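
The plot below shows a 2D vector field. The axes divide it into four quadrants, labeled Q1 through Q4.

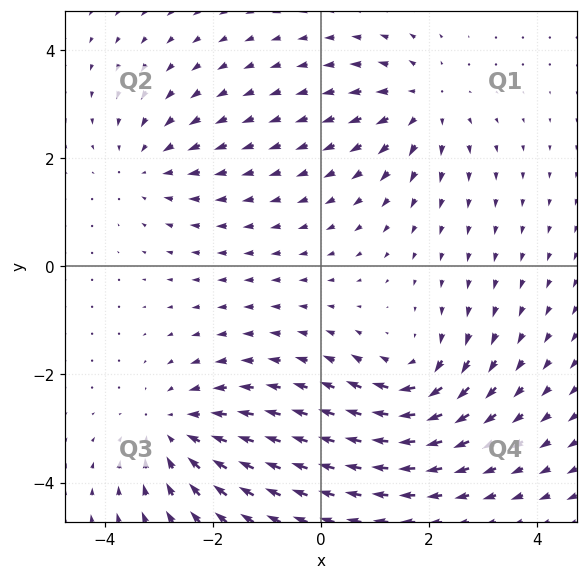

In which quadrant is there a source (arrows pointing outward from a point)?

Q1

The source sits at approximately (1.9, 3.0), which lies in quadrant Q1. The divergence there is about +4, positive as expected for a source.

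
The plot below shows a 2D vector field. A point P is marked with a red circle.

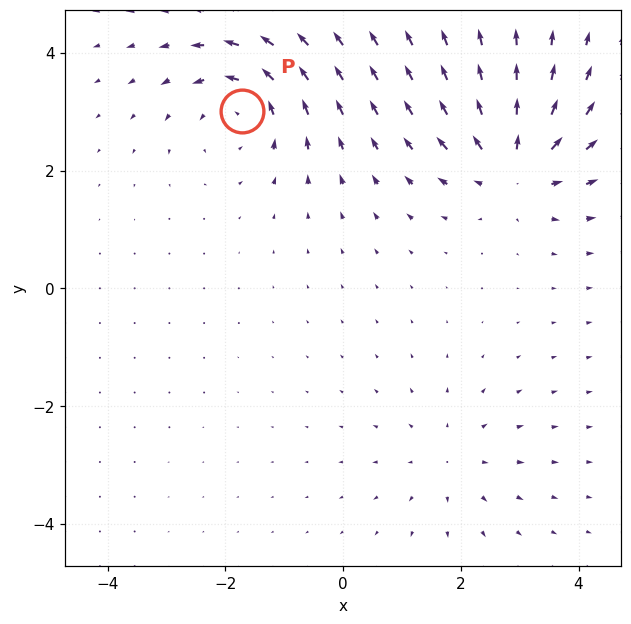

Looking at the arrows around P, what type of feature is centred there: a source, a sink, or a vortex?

At P (-1.7, 3.0) the arrows circulate counterclockwise. Divergence ≈0, curl about +5 — near-zero divergence with nonzero curl is a vortex.

vortex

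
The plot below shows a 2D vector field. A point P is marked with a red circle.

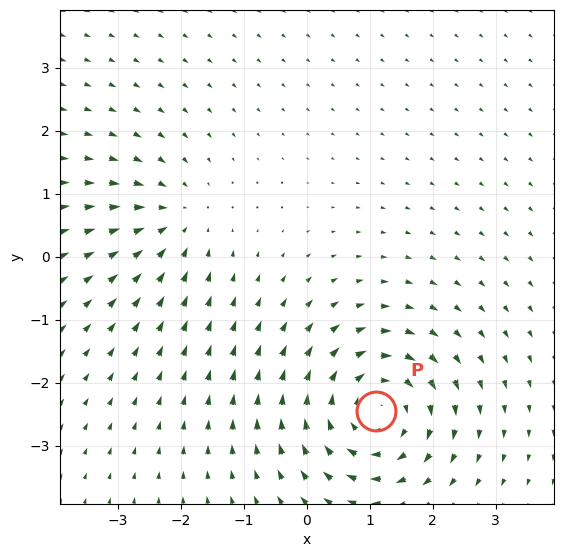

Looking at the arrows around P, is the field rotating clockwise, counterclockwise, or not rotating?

clockwise

Near P at (1.1, -2.4) the arrows circulate clockwise. The curl (z-component) there is about -5; negative curl means clockwise rotation.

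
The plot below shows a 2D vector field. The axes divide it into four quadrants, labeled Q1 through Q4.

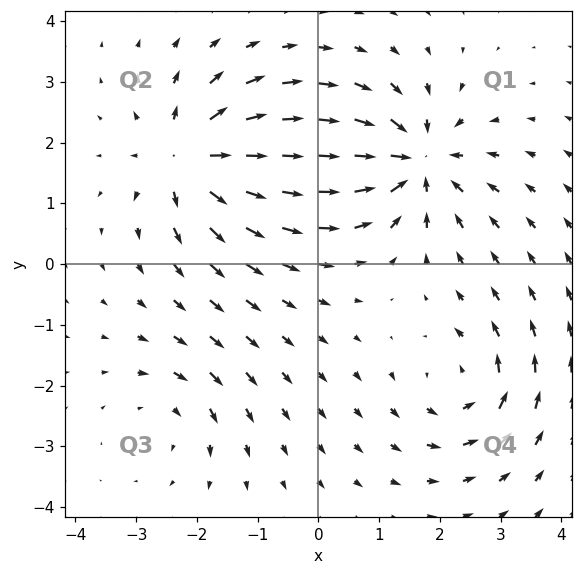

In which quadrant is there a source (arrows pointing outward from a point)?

Q2

The source sits at approximately (-2.1, 1.7), which lies in quadrant Q2. The divergence there is about +6, positive as expected for a source.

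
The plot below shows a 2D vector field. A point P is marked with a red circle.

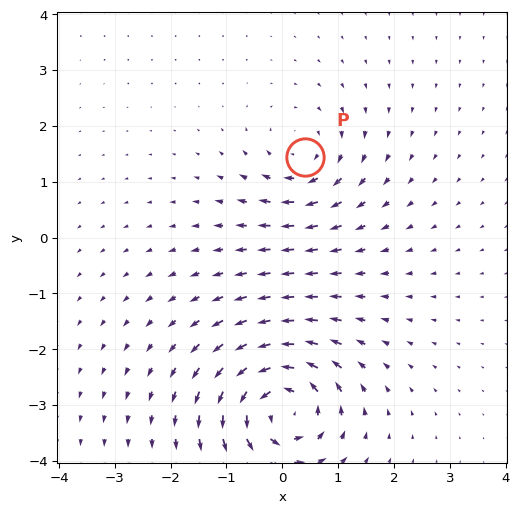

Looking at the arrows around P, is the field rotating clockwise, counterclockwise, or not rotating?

clockwise

Near P at (0.4, 1.4) the arrows circulate clockwise. The curl (z-component) there is about -3; negative curl means clockwise rotation.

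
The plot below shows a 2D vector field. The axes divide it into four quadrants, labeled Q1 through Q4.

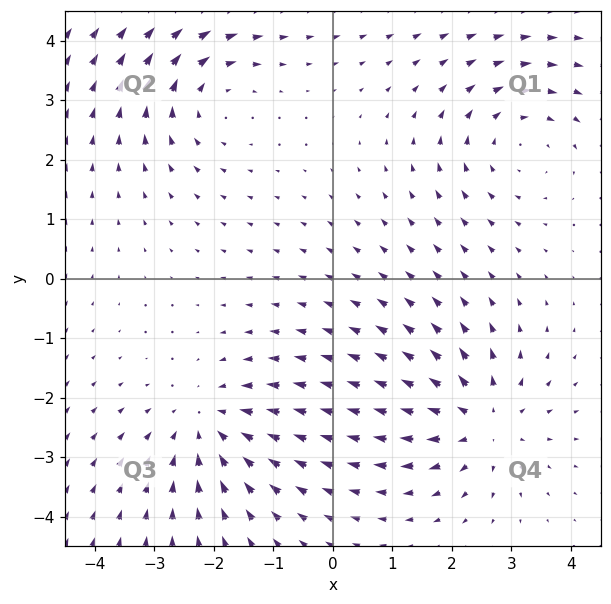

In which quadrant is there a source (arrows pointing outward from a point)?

The source sits at approximately (2.5, -2.4), which lies in quadrant Q4. The divergence there is about +4, positive as expected for a source.

Q4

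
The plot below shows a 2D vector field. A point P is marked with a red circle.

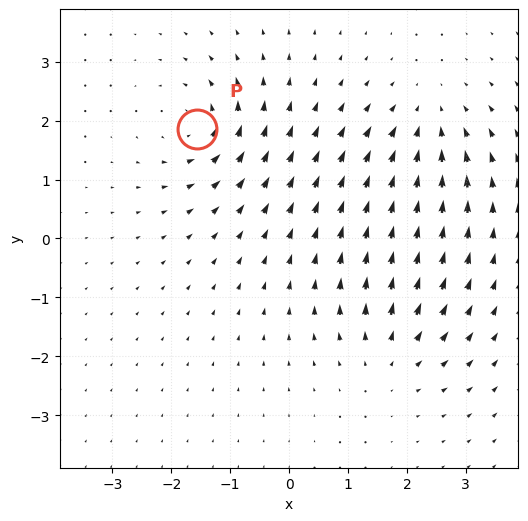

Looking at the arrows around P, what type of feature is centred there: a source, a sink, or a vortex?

vortex

At P (-1.6, 1.9) the arrows circulate counterclockwise. Divergence ≈0, curl about +5 — near-zero divergence with nonzero curl is a vortex.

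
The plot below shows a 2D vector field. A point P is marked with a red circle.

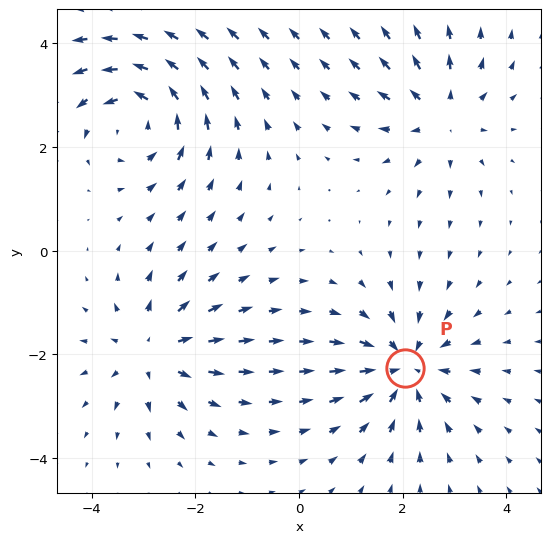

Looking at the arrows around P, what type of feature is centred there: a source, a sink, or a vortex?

sink

At P (2.0, -2.3) the arrows converge inward. Divergence about -5, curl ≈0 — negative divergence with near-zero curl is a sink.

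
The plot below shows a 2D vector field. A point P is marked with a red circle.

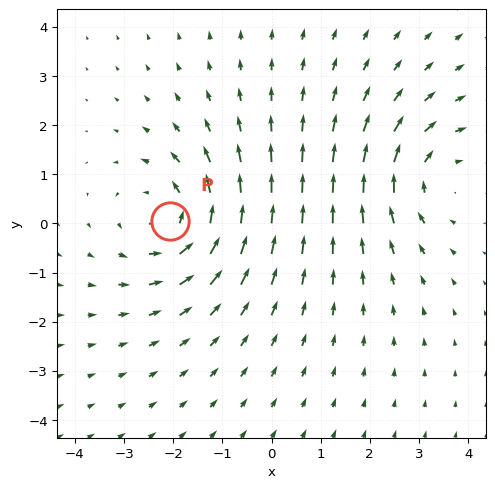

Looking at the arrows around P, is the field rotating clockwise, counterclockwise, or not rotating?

counterclockwise

Near P at (-2.1, 0.1) the arrows circulate counterclockwise. The curl (z-component) there is about +3; positive curl means counterclockwise rotation.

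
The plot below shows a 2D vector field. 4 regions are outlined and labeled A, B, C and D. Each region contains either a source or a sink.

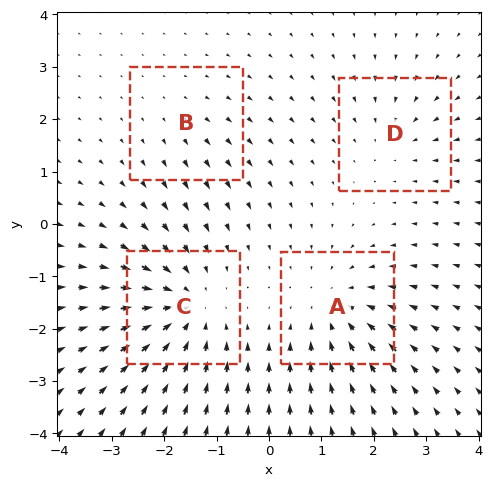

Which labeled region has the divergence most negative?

C

Divergence at each region's feature centre — A: about -4, B: about +2, C: about -6, D: about -3. Region C is most negative.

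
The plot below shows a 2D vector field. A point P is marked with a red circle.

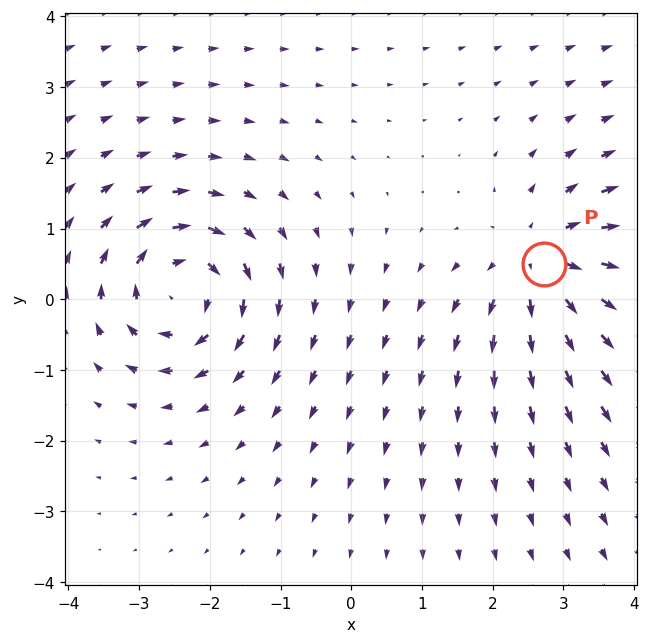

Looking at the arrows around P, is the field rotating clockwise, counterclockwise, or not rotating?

not rotating

Near P at (2.7, 0.5) the arrows show no circulation. The curl there is ≈0.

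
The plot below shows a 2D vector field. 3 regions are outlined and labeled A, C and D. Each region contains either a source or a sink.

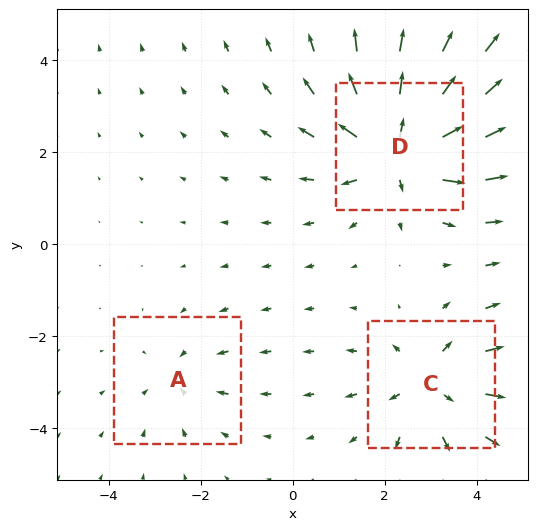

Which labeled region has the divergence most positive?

Divergence at each region's feature centre — A: about -2, C: about +4, D: about +6. Region D is most positive.

D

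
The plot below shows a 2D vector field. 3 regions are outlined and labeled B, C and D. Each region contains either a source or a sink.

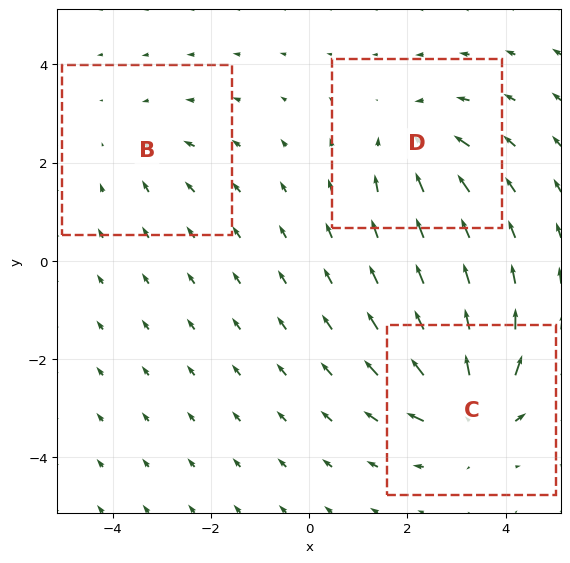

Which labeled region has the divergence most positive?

Divergence at each region's feature centre — B: about -2, C: about +6, D: about -4. Region C is most positive.

C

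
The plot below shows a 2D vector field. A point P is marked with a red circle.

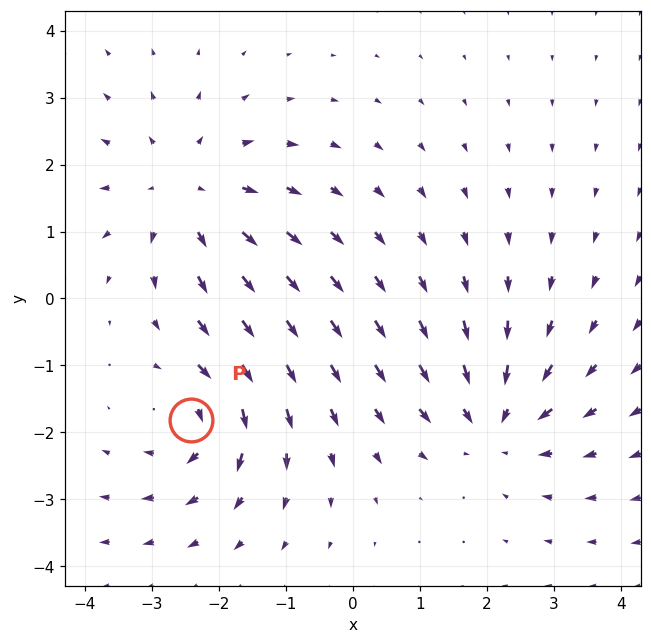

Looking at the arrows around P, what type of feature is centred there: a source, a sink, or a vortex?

vortex

At P (-2.4, -1.8) the arrows circulate clockwise. Divergence ≈0, curl about -5 — near-zero divergence with nonzero curl is a vortex.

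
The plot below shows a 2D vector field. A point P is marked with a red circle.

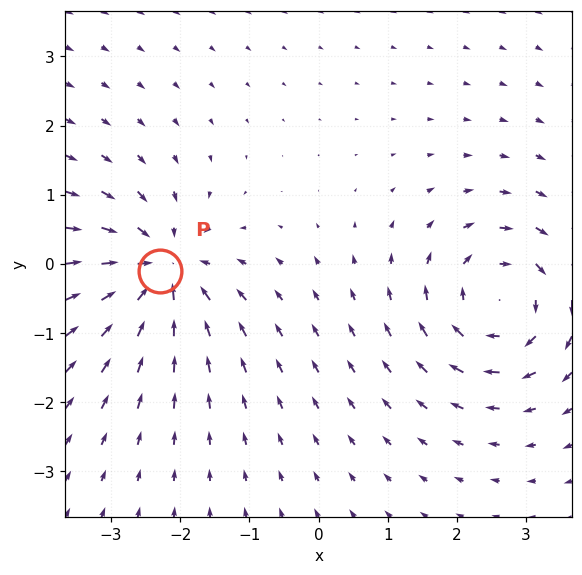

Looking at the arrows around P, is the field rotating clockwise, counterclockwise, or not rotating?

not rotating

Near P at (-2.3, -0.1) the arrows show no circulation. The curl there is ≈0.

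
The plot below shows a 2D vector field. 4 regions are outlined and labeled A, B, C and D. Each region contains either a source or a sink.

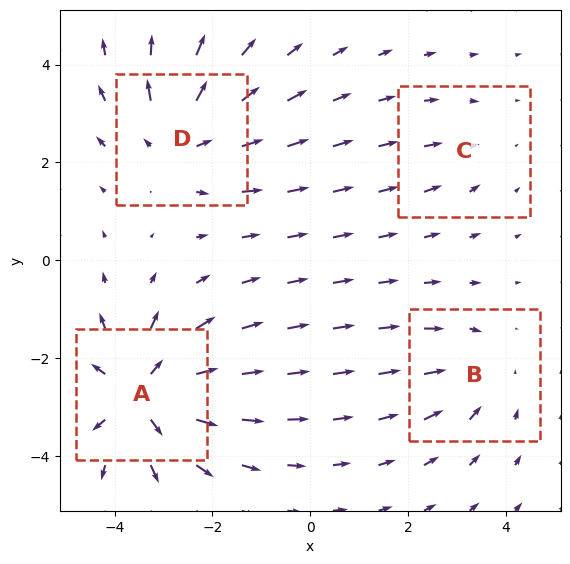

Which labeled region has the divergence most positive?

Divergence at each region's feature centre — A: about +7, B: about -3, C: about -2, D: about +5. Region A is most positive.

A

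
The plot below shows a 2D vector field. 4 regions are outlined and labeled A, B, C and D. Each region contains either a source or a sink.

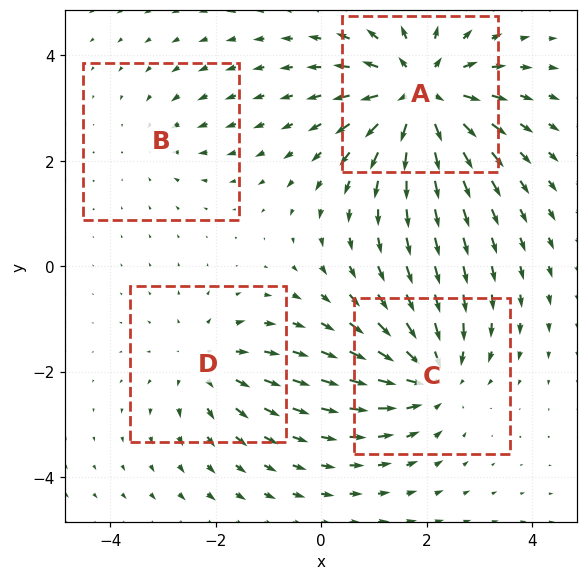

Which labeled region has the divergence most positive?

Divergence at each region's feature centre — A: about +7, B: about -2, C: about -5, D: about +3. Region A is most positive.

A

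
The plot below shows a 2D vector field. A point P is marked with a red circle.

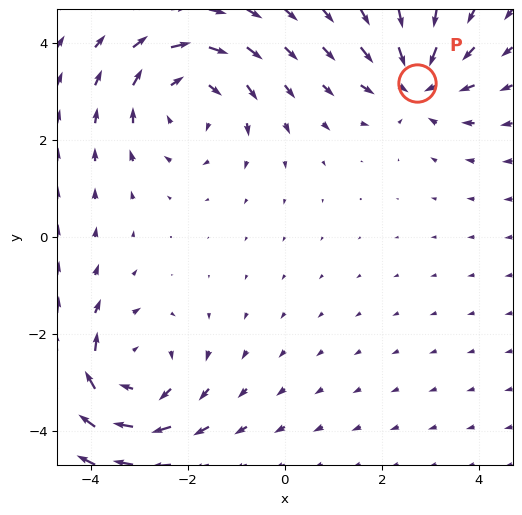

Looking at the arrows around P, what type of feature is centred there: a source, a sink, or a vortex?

sink

At P (2.7, 3.2) the arrows converge inward. Divergence about -4, curl ≈0 — negative divergence with near-zero curl is a sink.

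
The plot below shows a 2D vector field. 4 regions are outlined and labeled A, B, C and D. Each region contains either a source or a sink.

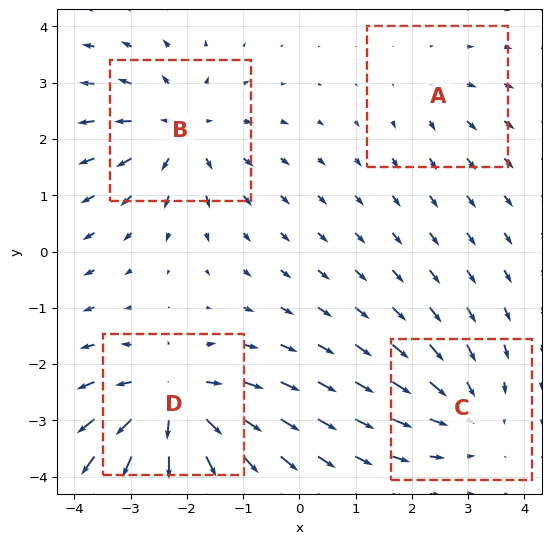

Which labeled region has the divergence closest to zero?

A

Divergence at each region's feature centre — A: about +2, B: about +5, C: about -4, D: about +7. Region A is closest to zero.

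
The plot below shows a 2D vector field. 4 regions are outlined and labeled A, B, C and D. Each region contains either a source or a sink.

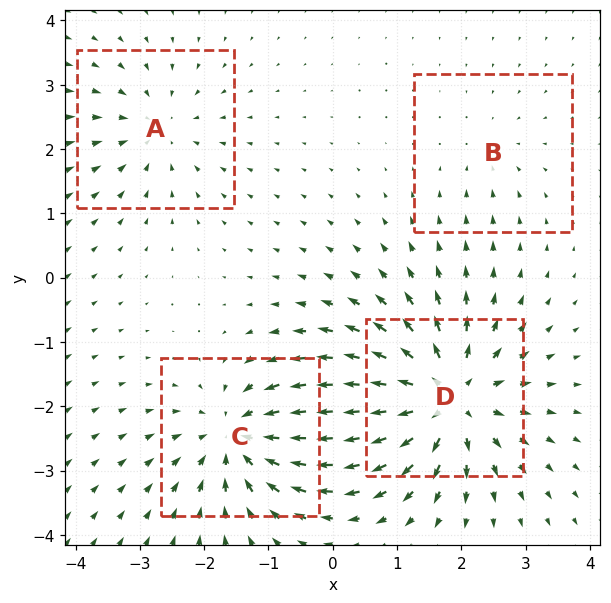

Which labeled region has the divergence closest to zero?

B

Divergence at each region's feature centre — A: about -4, B: about -2, C: about -6, D: about +8. Region B is closest to zero.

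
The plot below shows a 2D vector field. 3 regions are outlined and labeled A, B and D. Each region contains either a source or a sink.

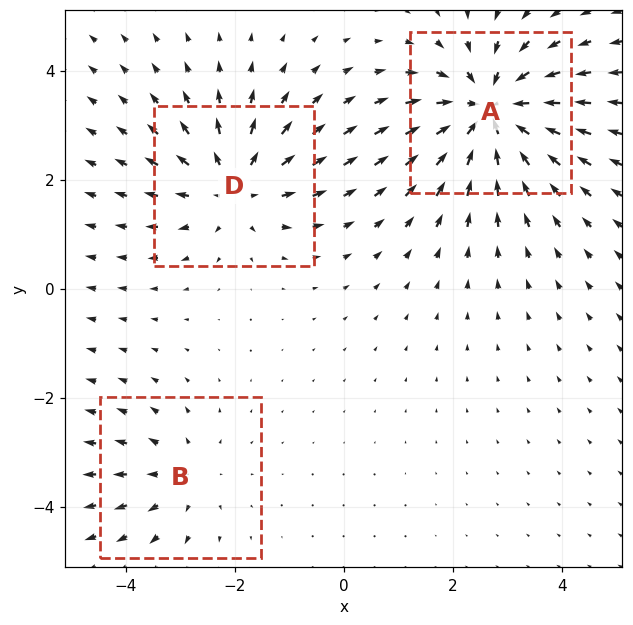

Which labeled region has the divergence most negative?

Divergence at each region's feature centre — A: about -5, B: about +2, D: about +3. Region A is most negative.

A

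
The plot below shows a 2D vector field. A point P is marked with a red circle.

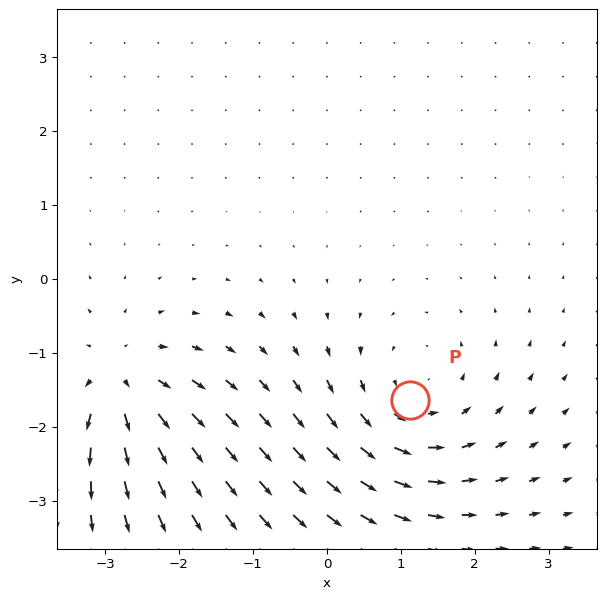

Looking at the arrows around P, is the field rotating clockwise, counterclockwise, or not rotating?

counterclockwise

Near P at (1.1, -1.6) the arrows circulate counterclockwise. The curl (z-component) there is about +4; positive curl means counterclockwise rotation.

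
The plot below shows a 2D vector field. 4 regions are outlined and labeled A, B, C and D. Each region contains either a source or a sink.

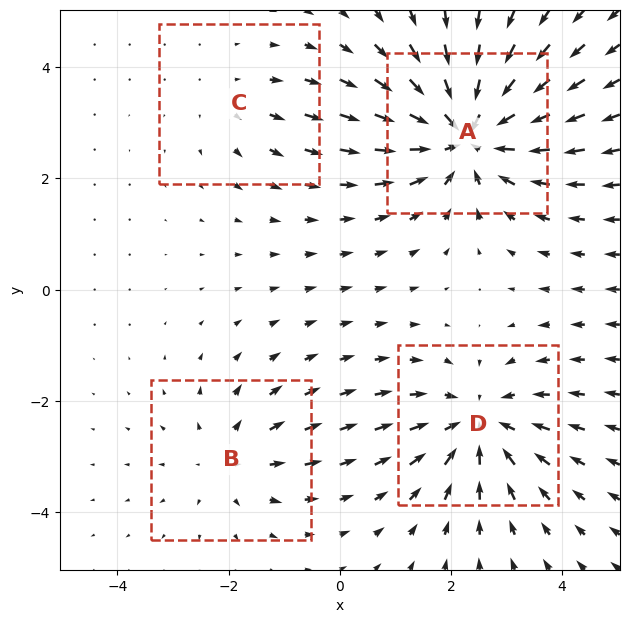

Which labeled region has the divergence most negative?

Divergence at each region's feature centre — A: about -6, B: about +3, C: about +2, D: about -4. Region A is most negative.

A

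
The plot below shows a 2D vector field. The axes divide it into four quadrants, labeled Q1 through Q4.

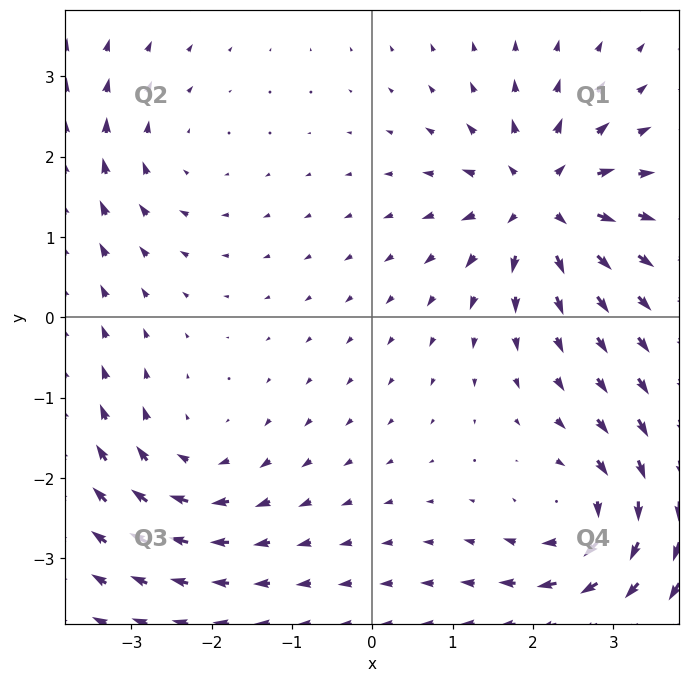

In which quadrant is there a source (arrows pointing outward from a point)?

Q1

The source sits at approximately (2.1, 1.5), which lies in quadrant Q1. The divergence there is about +7, positive as expected for a source.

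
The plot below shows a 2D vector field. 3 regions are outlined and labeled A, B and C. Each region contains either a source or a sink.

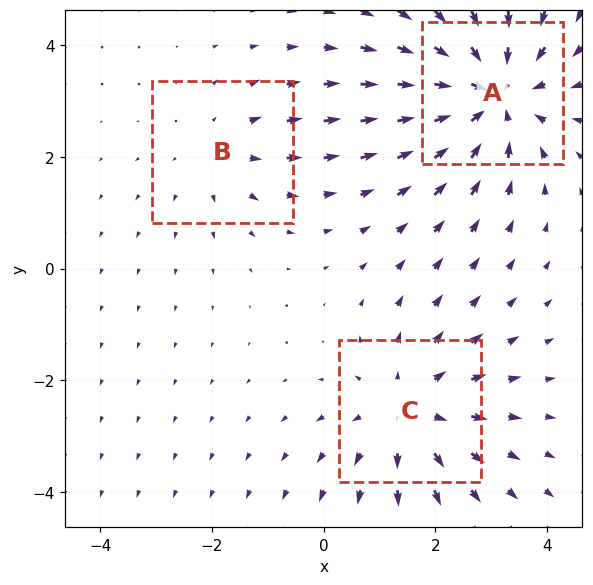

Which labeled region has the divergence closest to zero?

Divergence at each region's feature centre — A: about -4, B: about +2, C: about +3. Region B is closest to zero.

B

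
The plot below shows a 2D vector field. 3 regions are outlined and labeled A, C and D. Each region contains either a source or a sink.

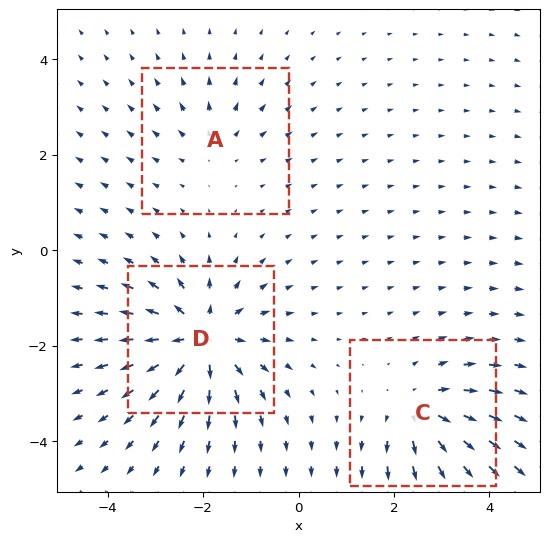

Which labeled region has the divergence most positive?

D

Divergence at each region's feature centre — A: about +2, C: about +4, D: about +6. Region D is most positive.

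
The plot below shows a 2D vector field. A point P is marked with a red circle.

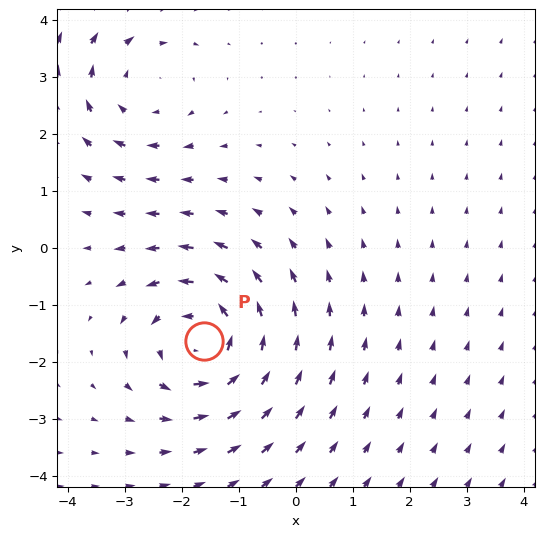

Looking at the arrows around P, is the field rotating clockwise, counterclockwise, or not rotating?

counterclockwise

Near P at (-1.6, -1.6) the arrows circulate counterclockwise. The curl (z-component) there is about +5; positive curl means counterclockwise rotation.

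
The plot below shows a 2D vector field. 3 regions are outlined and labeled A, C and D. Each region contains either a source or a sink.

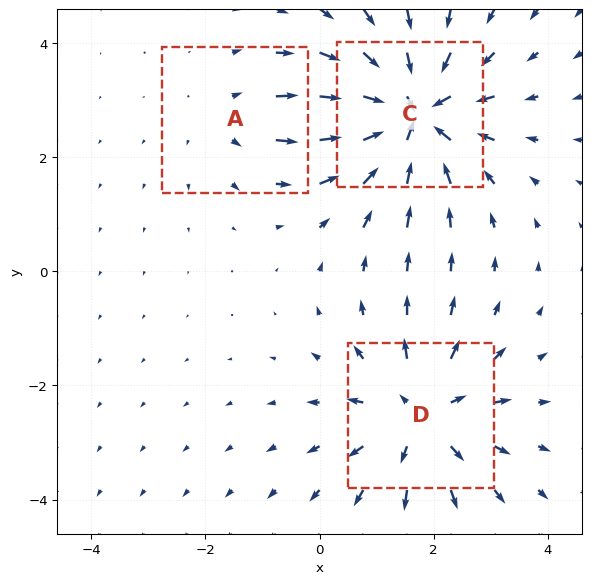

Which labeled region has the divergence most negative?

Divergence at each region's feature centre — A: about +2, C: about -4, D: about +3. Region C is most negative.

C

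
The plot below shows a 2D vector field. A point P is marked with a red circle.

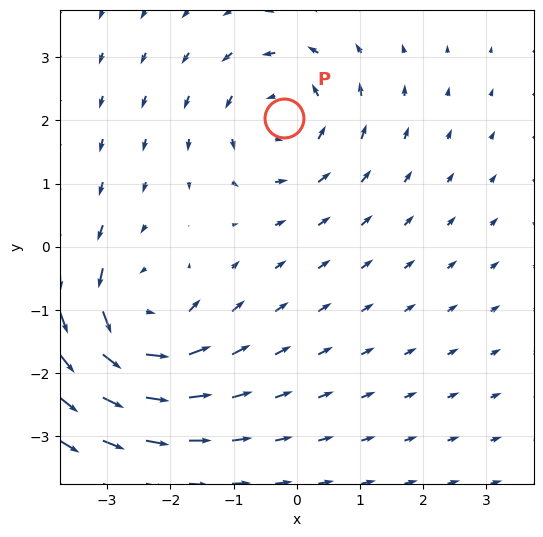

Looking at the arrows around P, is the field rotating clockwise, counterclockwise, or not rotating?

Near P at (-0.2, 2.0) the arrows circulate counterclockwise. The curl (z-component) there is about +4; positive curl means counterclockwise rotation.

counterclockwise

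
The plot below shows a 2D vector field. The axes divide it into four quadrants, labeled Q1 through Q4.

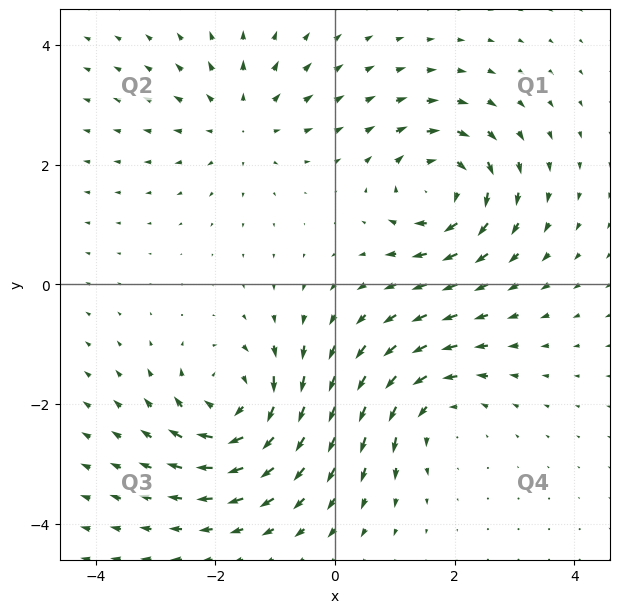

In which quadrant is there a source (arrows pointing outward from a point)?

Q2

The source sits at approximately (-1.6, 2.7), which lies in quadrant Q2. The divergence there is about +3, positive as expected for a source.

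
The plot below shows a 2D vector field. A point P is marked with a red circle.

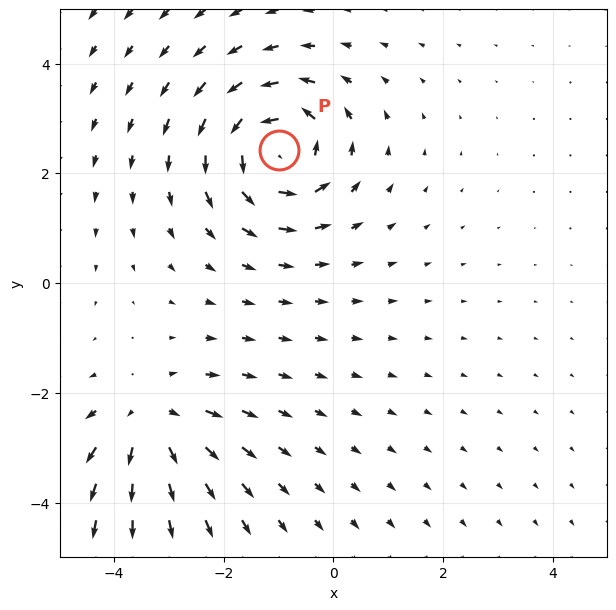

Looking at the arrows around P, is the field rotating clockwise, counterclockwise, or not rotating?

counterclockwise

Near P at (-1.0, 2.4) the arrows circulate counterclockwise. The curl (z-component) there is about +6; positive curl means counterclockwise rotation.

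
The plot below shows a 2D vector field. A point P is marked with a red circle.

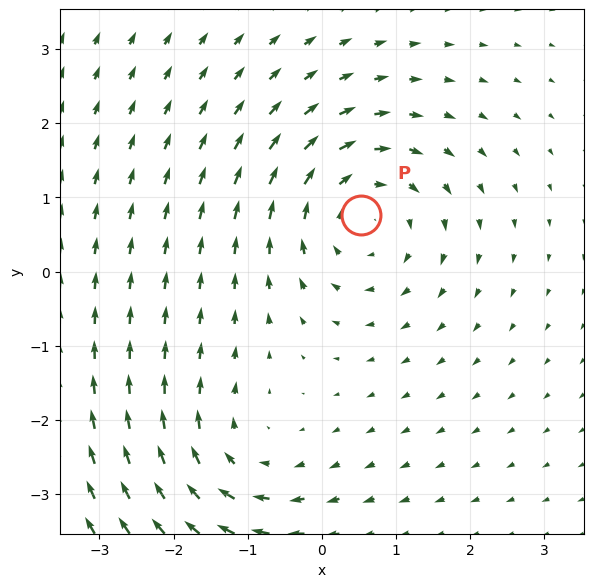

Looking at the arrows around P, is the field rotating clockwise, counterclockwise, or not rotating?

clockwise

Near P at (0.5, 0.8) the arrows circulate clockwise. The curl (z-component) there is about -5; negative curl means clockwise rotation.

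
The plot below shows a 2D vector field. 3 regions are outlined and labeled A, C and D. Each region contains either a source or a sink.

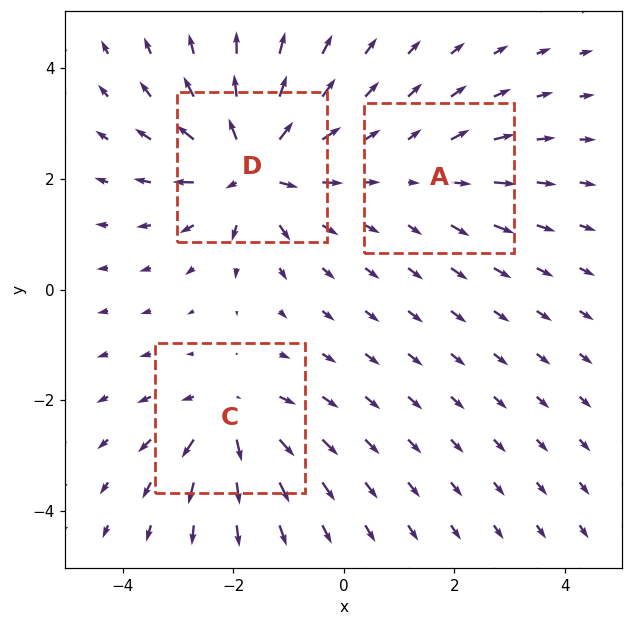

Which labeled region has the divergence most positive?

D

Divergence at each region's feature centre — A: about +2, C: about +4, D: about +6. Region D is most positive.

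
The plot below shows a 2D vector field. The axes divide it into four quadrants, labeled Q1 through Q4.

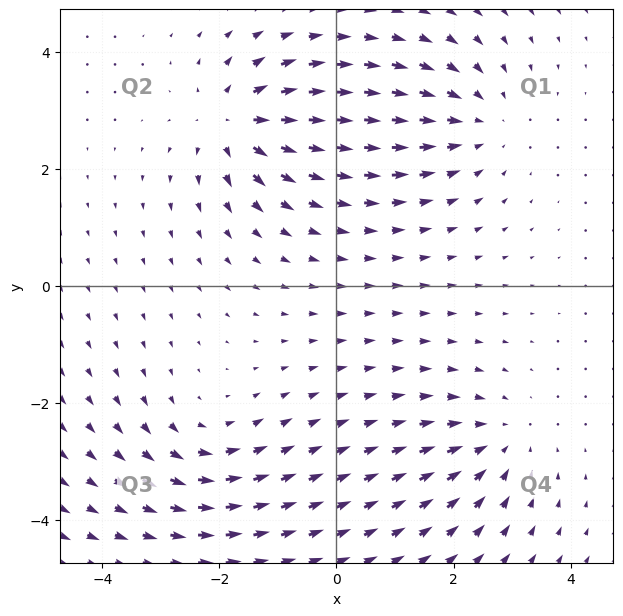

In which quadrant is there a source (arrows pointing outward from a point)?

Q2

The source sits at approximately (-1.7, 2.8), which lies in quadrant Q2. The divergence there is about +6, positive as expected for a source.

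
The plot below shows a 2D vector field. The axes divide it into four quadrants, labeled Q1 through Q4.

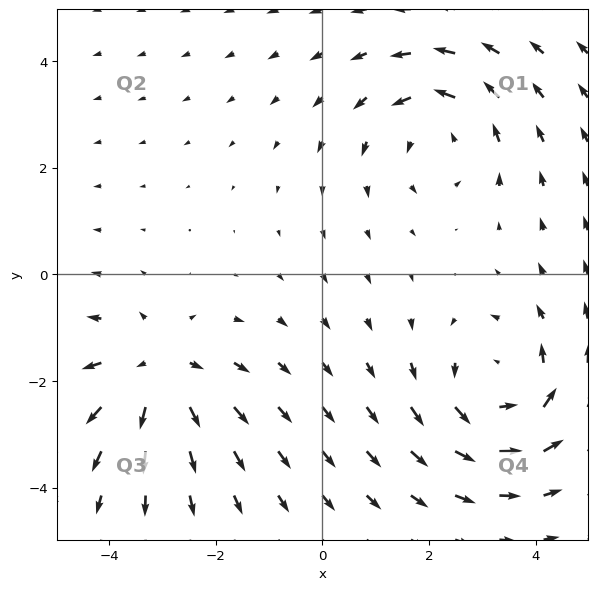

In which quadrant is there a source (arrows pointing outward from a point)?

The source sits at approximately (-3.1, -1.8), which lies in quadrant Q3. The divergence there is about +4, positive as expected for a source.

Q3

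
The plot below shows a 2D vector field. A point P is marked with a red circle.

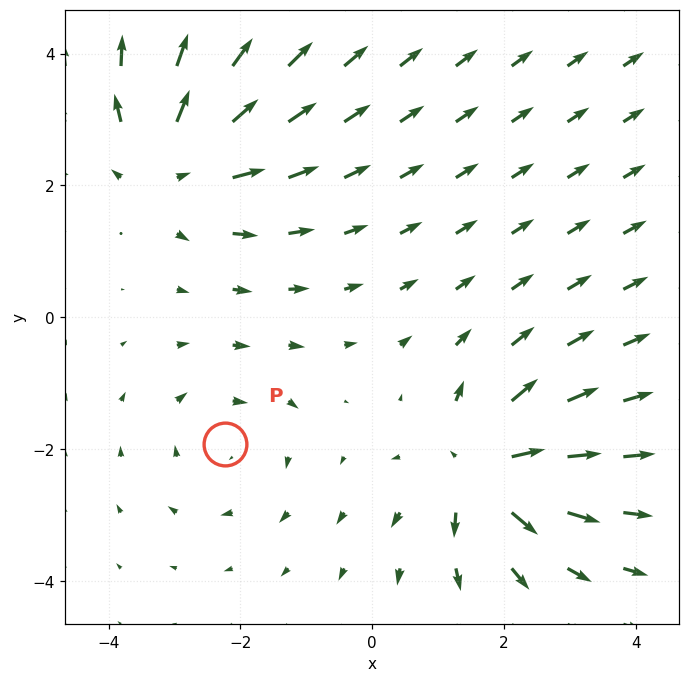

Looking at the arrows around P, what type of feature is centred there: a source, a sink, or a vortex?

At P (-2.2, -1.9) the arrows circulate clockwise. Divergence ≈0, curl about -3 — near-zero divergence with nonzero curl is a vortex.

vortex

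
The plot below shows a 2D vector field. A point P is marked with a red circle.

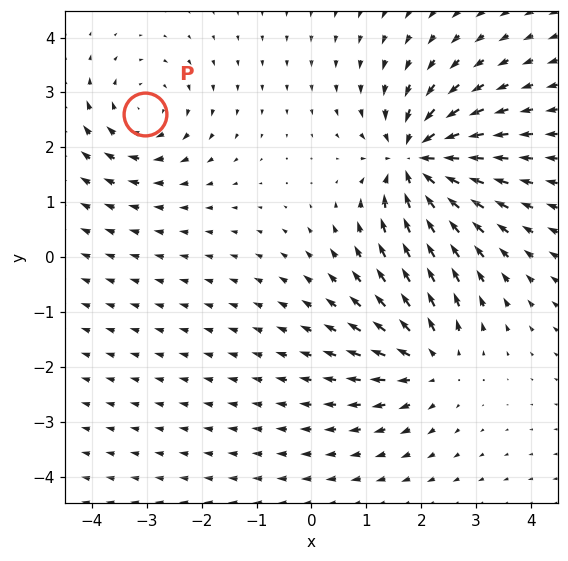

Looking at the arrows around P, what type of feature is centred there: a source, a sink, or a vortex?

vortex

At P (-3.0, 2.6) the arrows circulate clockwise. Divergence ≈0, curl about -3 — near-zero divergence with nonzero curl is a vortex.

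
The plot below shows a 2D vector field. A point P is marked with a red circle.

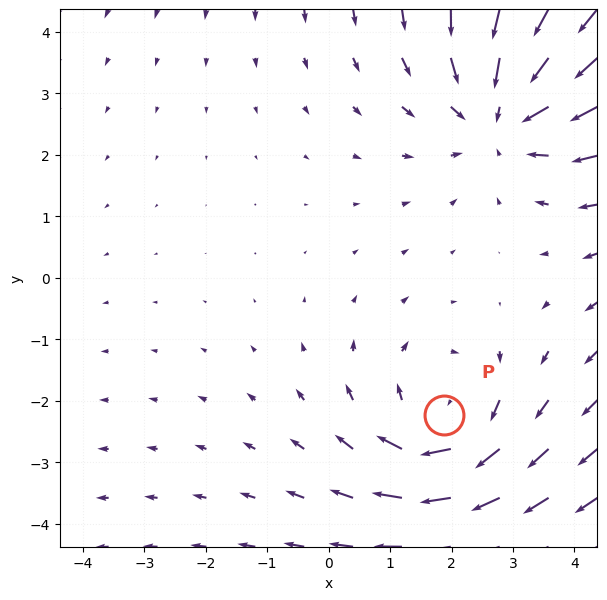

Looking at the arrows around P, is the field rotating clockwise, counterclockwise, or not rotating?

clockwise

Near P at (1.9, -2.2) the arrows circulate clockwise. The curl (z-component) there is about -3; negative curl means clockwise rotation.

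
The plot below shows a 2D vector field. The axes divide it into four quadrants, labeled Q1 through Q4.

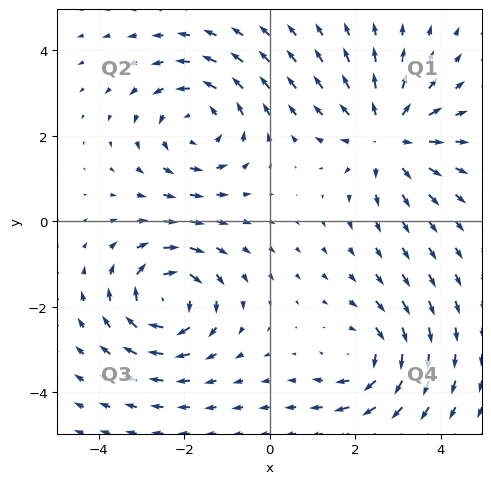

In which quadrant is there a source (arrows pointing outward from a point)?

Q1

The source sits at approximately (2.7, 2.0), which lies in quadrant Q1. The divergence there is about +4, positive as expected for a source.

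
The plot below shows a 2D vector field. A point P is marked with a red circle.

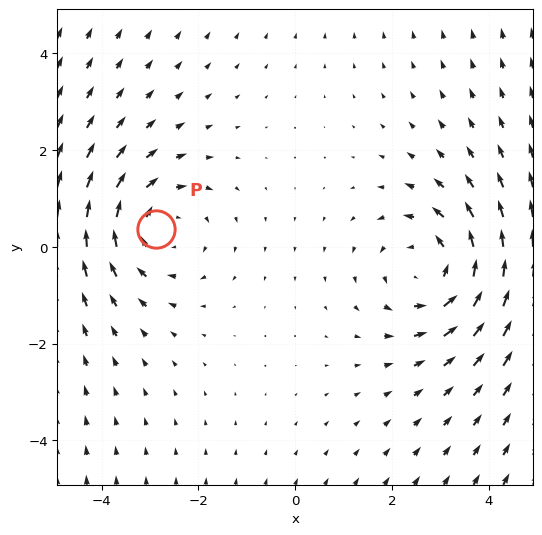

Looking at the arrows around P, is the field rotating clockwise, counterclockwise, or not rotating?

clockwise

Near P at (-2.9, 0.4) the arrows circulate clockwise. The curl (z-component) there is about -2; negative curl means clockwise rotation.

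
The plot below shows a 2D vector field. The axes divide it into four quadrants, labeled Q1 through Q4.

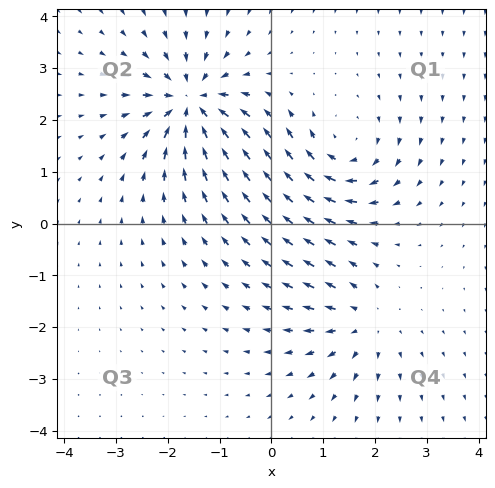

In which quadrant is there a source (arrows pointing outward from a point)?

Q4

The source sits at approximately (1.8, -1.9), which lies in quadrant Q4. The divergence there is about +3, positive as expected for a source.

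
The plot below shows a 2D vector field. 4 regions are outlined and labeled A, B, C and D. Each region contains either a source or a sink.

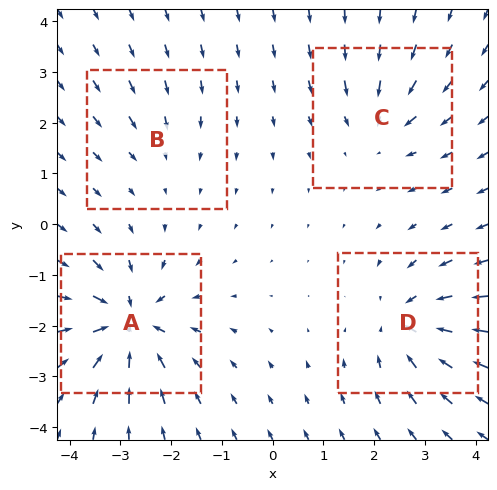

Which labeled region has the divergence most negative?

A

Divergence at each region's feature centre — A: about -8, B: about -2, C: about -4, D: about -5. Region A is most negative.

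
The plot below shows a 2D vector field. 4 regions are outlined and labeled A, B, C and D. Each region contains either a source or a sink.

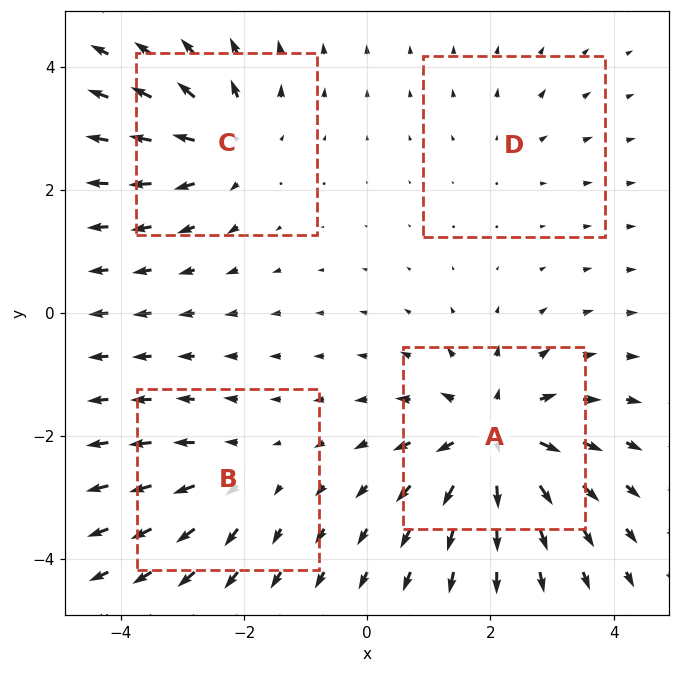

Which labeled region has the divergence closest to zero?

Divergence at each region's feature centre — A: about +8, B: about +4, C: about +5, D: about +2. Region D is closest to zero.

D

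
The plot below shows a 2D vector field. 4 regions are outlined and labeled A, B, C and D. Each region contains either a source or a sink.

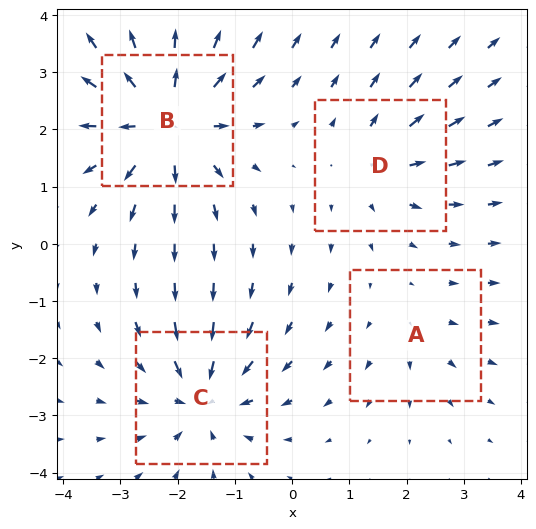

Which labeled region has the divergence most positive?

Divergence at each region's feature centre — A: about +2, B: about +7, C: about -5, D: about +4. Region B is most positive.

B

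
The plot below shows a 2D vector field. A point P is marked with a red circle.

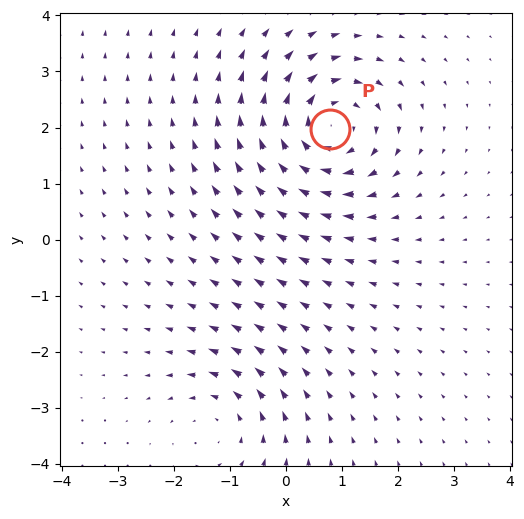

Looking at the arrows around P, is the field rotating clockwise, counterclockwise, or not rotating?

Near P at (0.8, 2.0) the arrows circulate clockwise. The curl (z-component) there is about -5; negative curl means clockwise rotation.

clockwise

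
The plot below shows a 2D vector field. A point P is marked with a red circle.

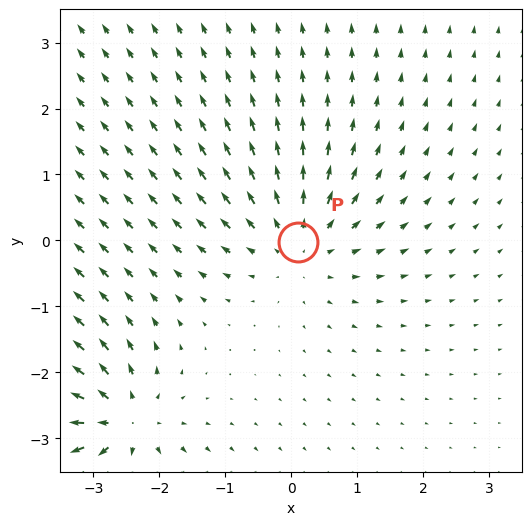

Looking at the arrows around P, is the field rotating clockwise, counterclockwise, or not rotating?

not rotating

Near P at (0.1, -0.0) the arrows show no circulation. The curl there is ≈0.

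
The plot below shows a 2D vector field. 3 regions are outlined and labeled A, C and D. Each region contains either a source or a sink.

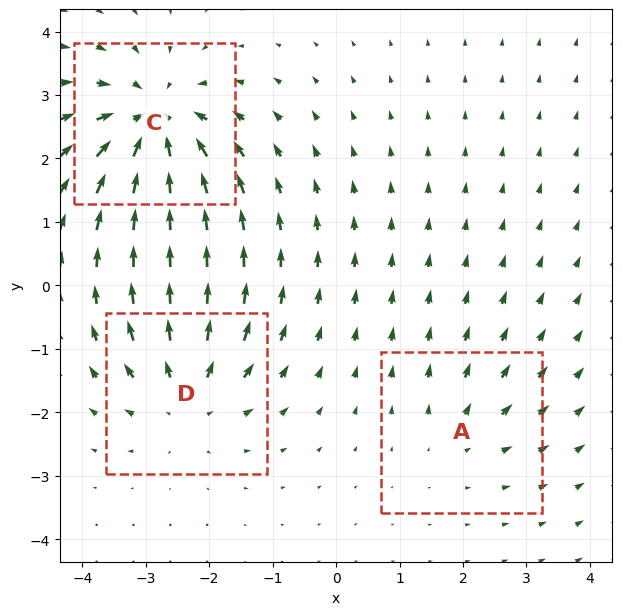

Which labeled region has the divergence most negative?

Divergence at each region's feature centre — A: about +2, C: about -5, D: about +4. Region C is most negative.

C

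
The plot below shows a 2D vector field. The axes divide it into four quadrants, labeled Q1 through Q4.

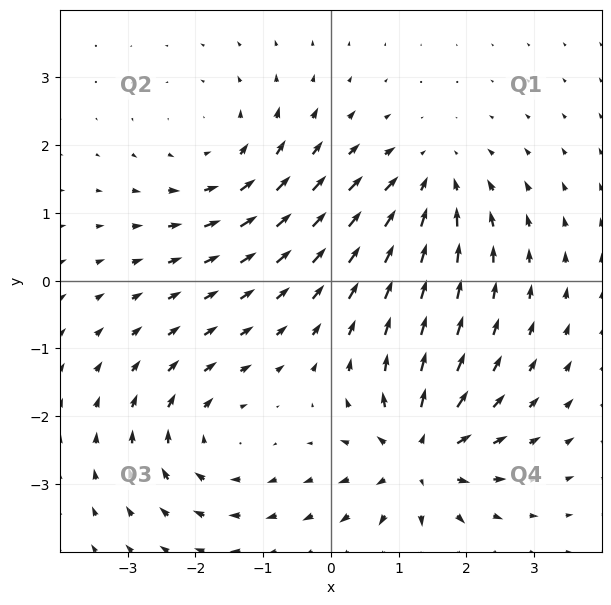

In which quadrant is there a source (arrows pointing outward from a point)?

The source sits at approximately (1.3, -2.6), which lies in quadrant Q4. The divergence there is about +7, positive as expected for a source.

Q4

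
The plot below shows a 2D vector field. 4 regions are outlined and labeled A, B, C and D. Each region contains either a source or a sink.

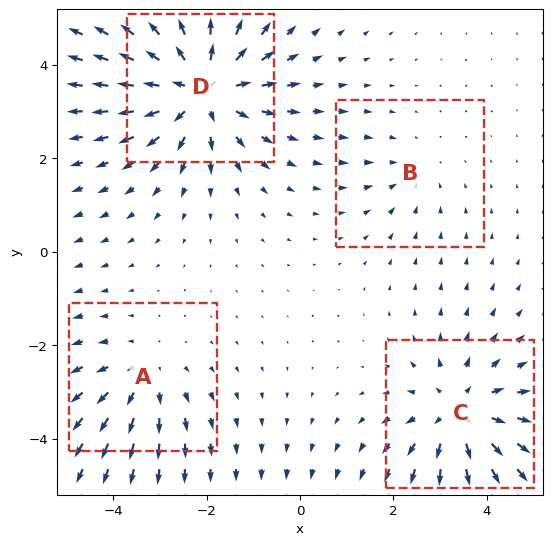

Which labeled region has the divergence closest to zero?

B

Divergence at each region's feature centre — A: about +3, B: about -2, C: about +4, D: about +6. Region B is closest to zero.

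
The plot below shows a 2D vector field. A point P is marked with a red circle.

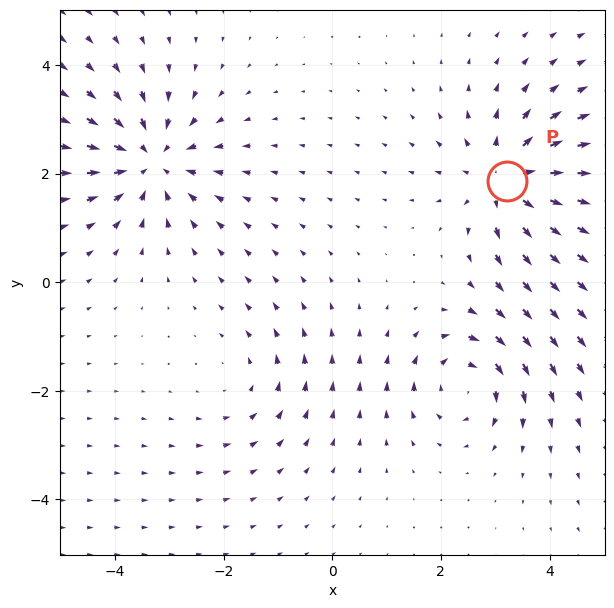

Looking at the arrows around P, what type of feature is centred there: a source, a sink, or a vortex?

At P (3.2, 1.9) the arrows spread outward. Divergence about +5, curl ≈0 — positive divergence with near-zero curl is a source.

source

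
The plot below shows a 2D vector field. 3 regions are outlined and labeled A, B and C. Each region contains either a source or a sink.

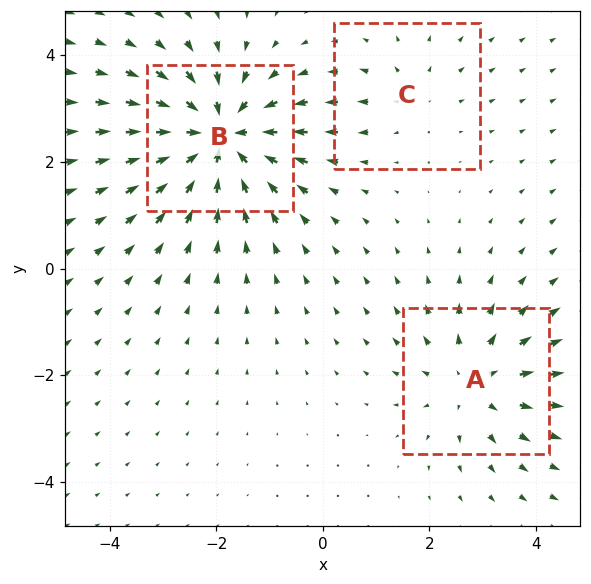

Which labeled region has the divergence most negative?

B

Divergence at each region's feature centre — A: about +3, B: about -5, C: about +2. Region B is most negative.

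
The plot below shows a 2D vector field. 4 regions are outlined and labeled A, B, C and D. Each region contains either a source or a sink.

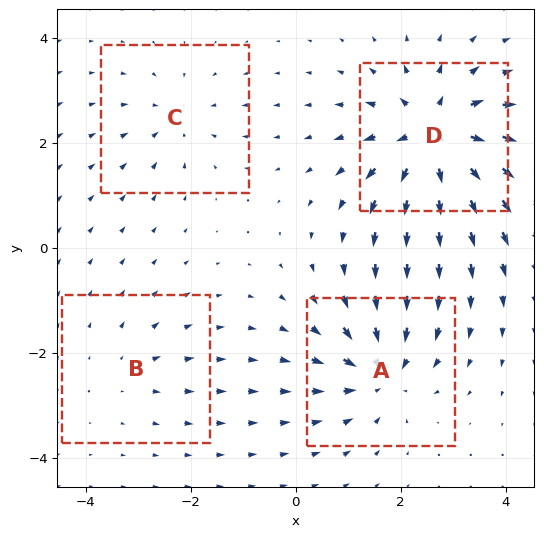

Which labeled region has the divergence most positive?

D

Divergence at each region's feature centre — A: about -6, B: about +2, C: about -4, D: about +8. Region D is most positive.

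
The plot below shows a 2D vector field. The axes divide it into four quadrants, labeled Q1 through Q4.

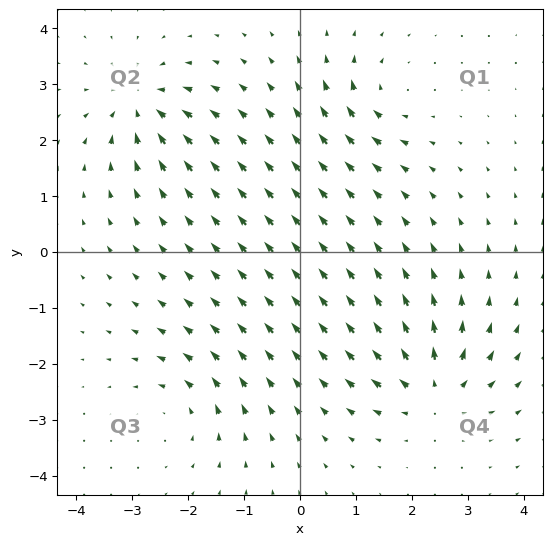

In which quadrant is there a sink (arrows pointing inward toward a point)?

Q2

The sink sits at approximately (-2.9, 2.6), which lies in quadrant Q2. The divergence there is about -7, negative as expected for a sink.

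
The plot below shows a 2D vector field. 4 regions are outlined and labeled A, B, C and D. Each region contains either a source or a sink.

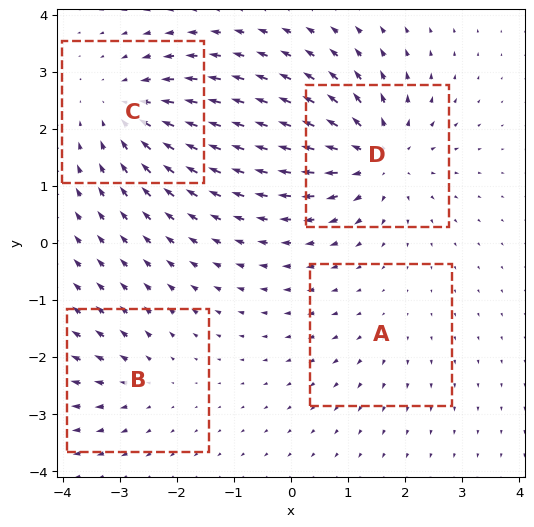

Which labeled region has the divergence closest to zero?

A

Divergence at each region's feature centre — A: about +2, B: about +3, C: about -5, D: about +7. Region A is closest to zero.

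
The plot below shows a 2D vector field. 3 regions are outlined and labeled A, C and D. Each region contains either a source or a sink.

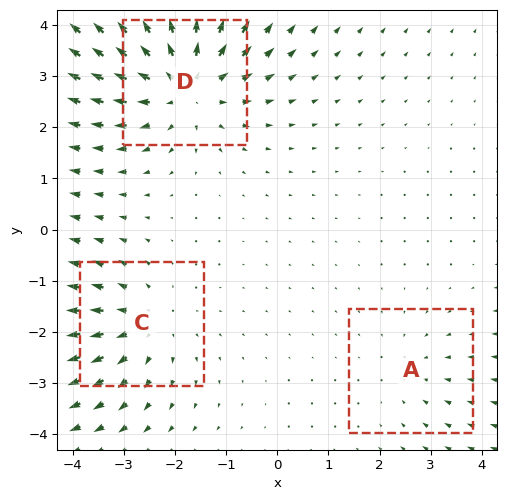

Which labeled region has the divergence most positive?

D

Divergence at each region's feature centre — A: about -2, C: about +3, D: about +5. Region D is most positive.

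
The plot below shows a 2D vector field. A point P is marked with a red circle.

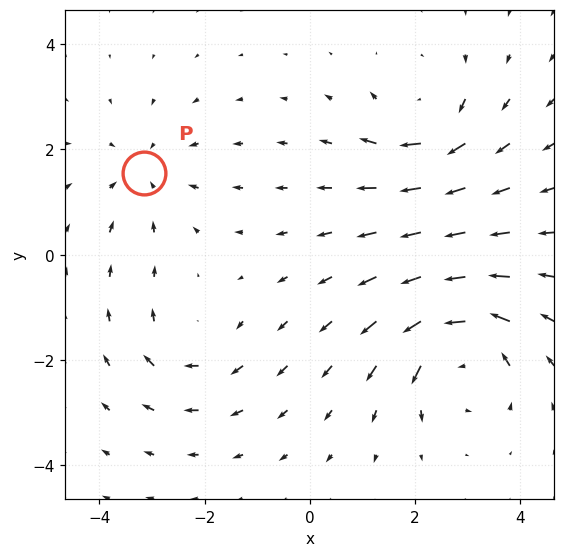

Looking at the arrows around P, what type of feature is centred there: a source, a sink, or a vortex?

At P (-3.2, 1.5) the arrows converge inward. Divergence about -3, curl ≈0 — negative divergence with near-zero curl is a sink.

sink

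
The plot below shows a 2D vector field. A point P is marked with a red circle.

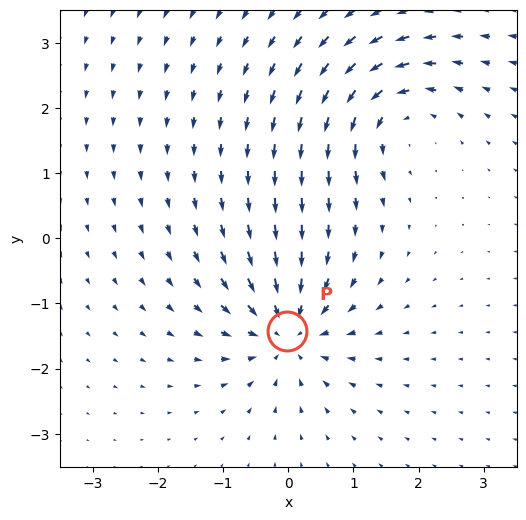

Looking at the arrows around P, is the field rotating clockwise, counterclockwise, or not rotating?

Near P at (-0.0, -1.4) the arrows show no circulation. The curl there is ≈0.

not rotating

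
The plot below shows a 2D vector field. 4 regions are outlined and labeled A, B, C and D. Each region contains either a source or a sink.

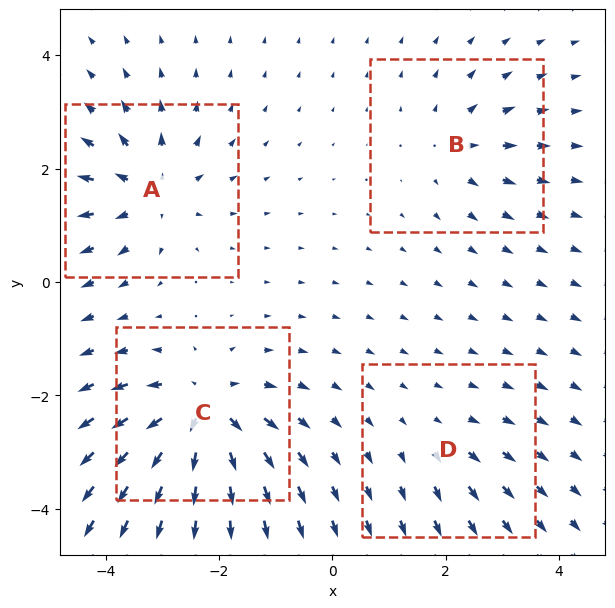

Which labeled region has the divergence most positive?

Divergence at each region's feature centre — A: about +6, B: about +4, C: about +8, D: about +2. Region C is most positive.

C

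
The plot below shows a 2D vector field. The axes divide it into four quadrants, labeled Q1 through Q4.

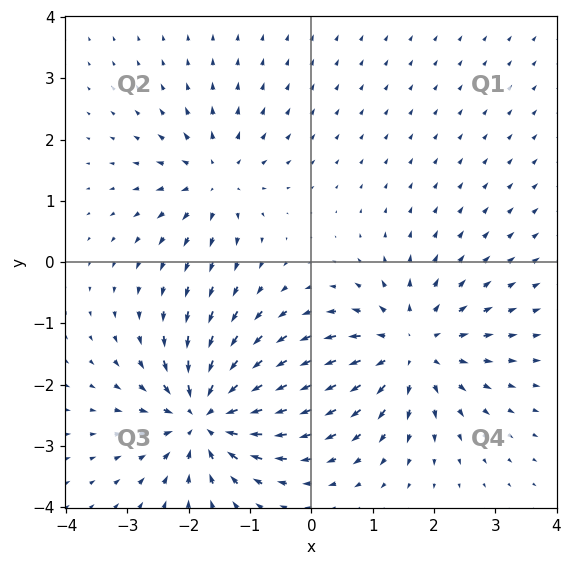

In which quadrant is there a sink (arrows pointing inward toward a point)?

Q3

The sink sits at approximately (-1.7, -2.5), which lies in quadrant Q3. The divergence there is about -6, negative as expected for a sink.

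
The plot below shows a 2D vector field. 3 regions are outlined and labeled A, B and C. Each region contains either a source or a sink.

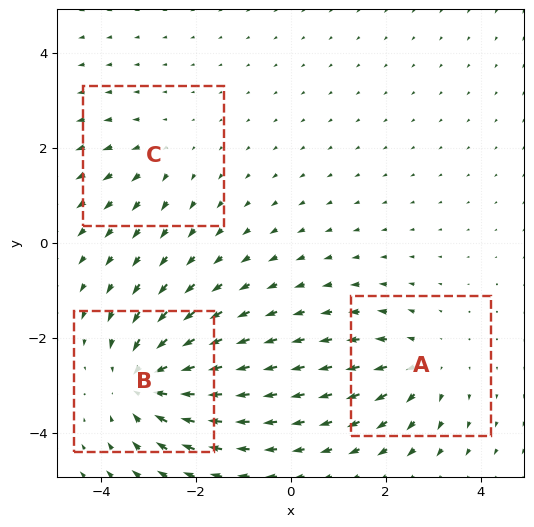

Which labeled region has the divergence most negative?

B

Divergence at each region's feature centre — A: about +3, B: about -5, C: about +2. Region B is most negative.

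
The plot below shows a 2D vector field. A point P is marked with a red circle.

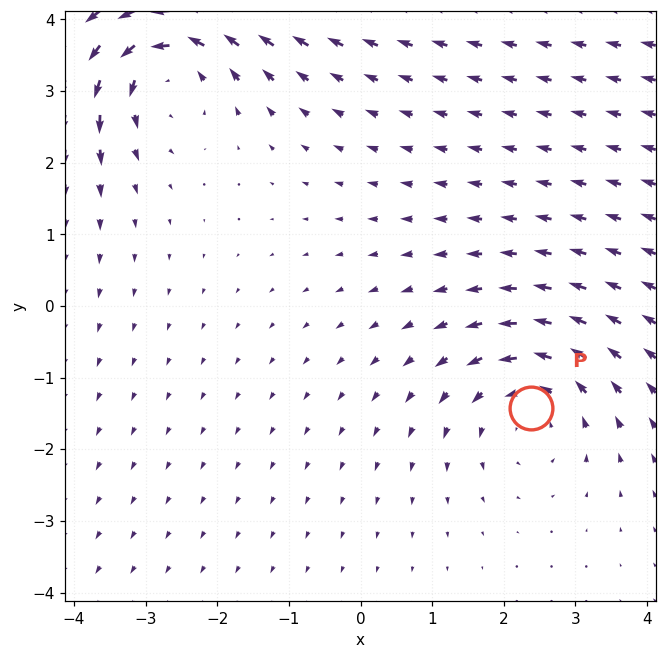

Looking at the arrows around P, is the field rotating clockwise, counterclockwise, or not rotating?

counterclockwise

Near P at (2.4, -1.4) the arrows circulate counterclockwise. The curl (z-component) there is about +3; positive curl means counterclockwise rotation.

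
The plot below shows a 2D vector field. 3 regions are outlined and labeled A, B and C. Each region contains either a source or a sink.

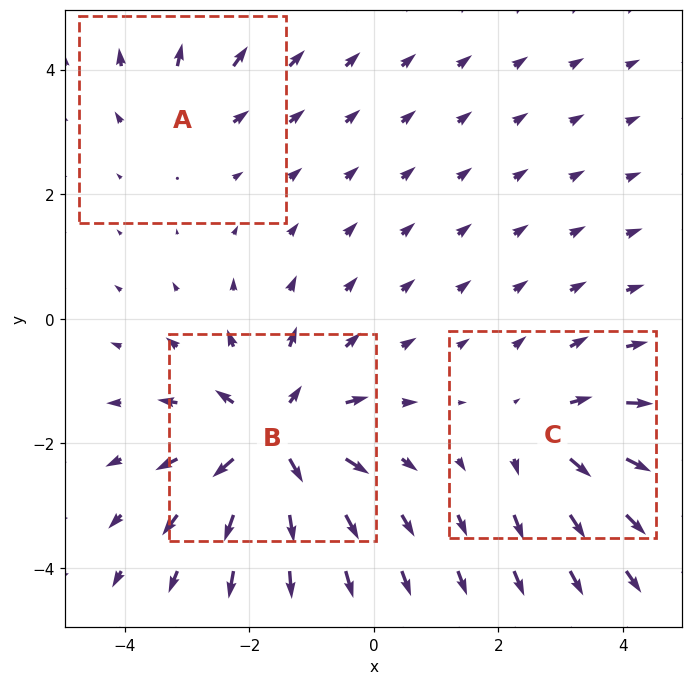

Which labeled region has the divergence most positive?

Divergence at each region's feature centre — A: about +2, B: about +6, C: about +3. Region B is most positive.

B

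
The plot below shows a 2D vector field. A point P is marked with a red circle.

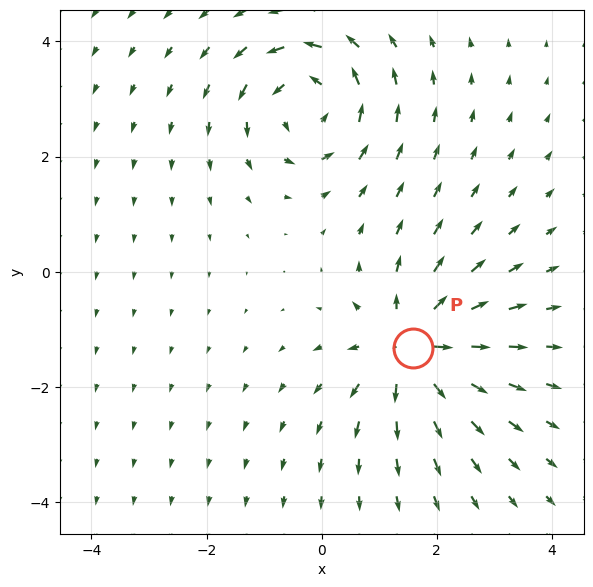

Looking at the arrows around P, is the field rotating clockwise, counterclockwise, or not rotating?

not rotating

Near P at (1.6, -1.3) the arrows show no circulation. The curl there is ≈0.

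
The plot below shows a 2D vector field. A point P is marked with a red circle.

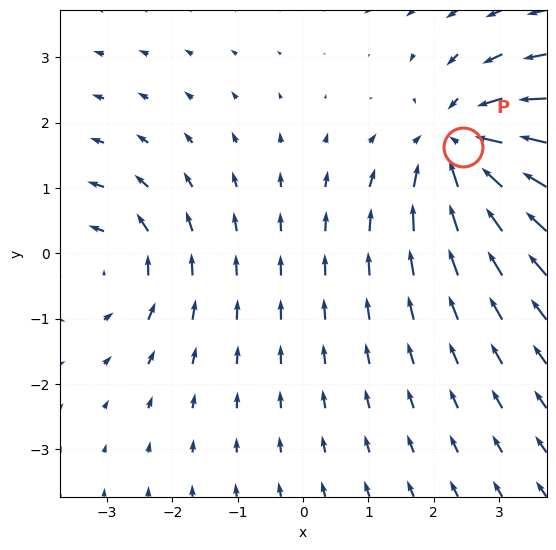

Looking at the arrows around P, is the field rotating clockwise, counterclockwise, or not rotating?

Near P at (2.4, 1.6) the arrows show no circulation. The curl there is ≈0.

not rotating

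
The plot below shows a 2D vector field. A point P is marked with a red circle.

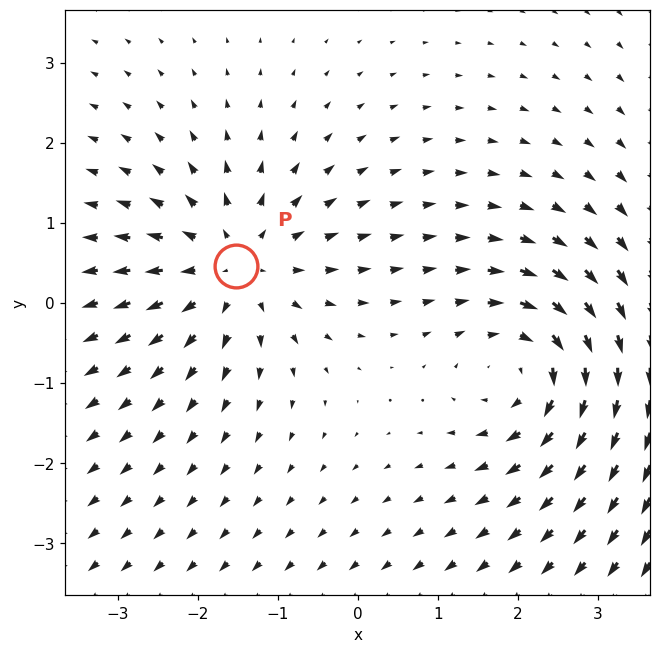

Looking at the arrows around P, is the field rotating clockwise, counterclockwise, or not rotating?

not rotating

Near P at (-1.5, 0.5) the arrows show no circulation. The curl there is ≈0.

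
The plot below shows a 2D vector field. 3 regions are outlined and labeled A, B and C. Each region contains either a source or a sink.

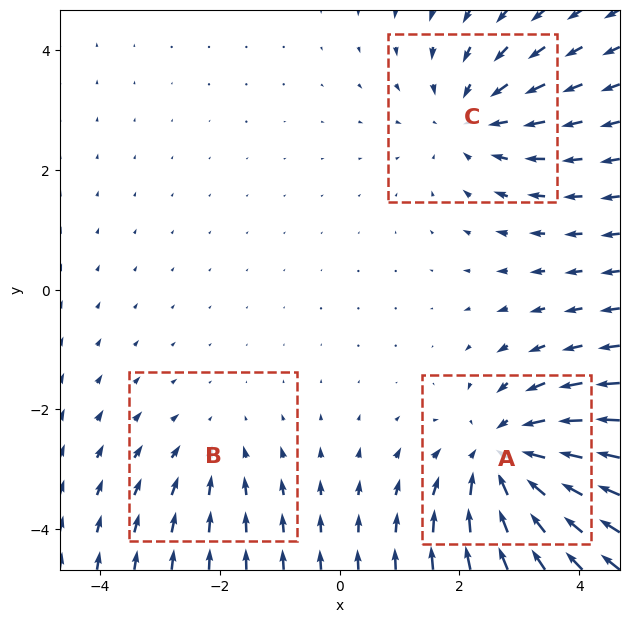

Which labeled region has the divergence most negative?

Divergence at each region's feature centre — A: about -4, B: about -2, C: about -3. Region A is most negative.

A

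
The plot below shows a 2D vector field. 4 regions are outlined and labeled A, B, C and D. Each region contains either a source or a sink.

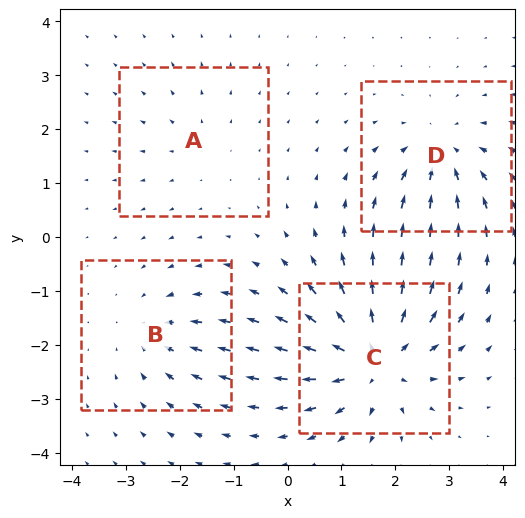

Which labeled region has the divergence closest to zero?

Divergence at each region's feature centre — A: about +2, B: about -4, C: about +8, D: about -5. Region A is closest to zero.

A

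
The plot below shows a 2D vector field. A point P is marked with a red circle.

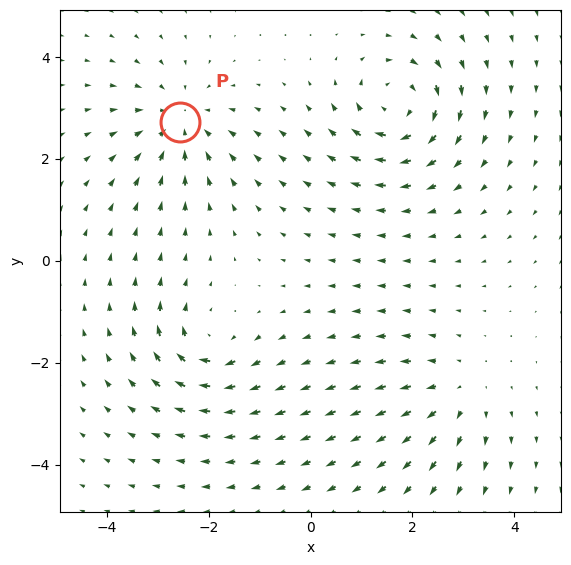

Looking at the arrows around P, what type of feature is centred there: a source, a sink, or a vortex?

At P (-2.6, 2.7) the arrows converge inward. Divergence about -4, curl ≈0 — negative divergence with near-zero curl is a sink.

sink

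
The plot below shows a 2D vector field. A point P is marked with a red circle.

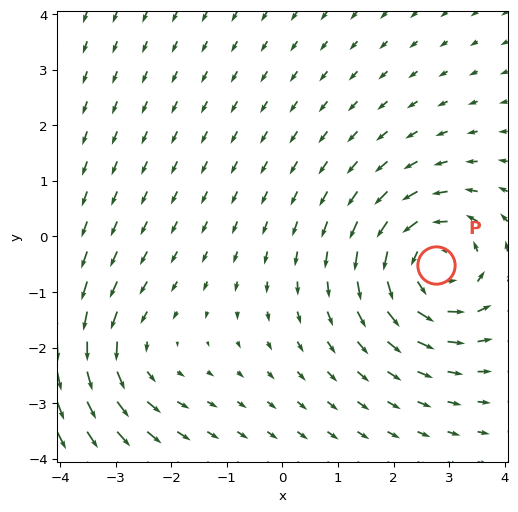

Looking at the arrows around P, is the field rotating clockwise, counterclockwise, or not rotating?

counterclockwise

Near P at (2.8, -0.5) the arrows circulate counterclockwise. The curl (z-component) there is about +4; positive curl means counterclockwise rotation.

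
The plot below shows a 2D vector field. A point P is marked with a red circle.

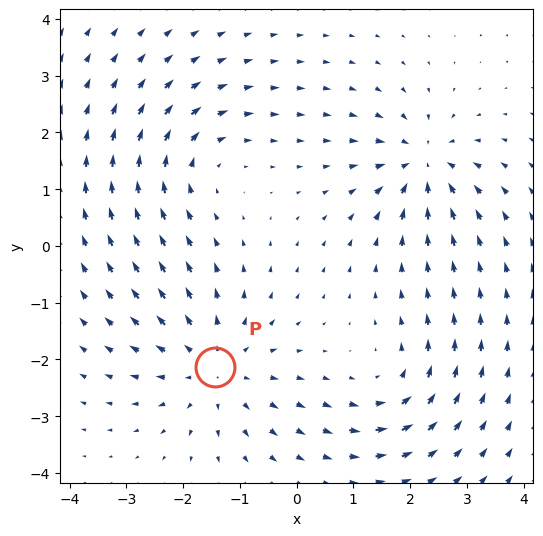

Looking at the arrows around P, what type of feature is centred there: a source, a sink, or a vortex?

source

At P (-1.4, -2.1) the arrows spread outward. Divergence about +4, curl ≈0 — positive divergence with near-zero curl is a source.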